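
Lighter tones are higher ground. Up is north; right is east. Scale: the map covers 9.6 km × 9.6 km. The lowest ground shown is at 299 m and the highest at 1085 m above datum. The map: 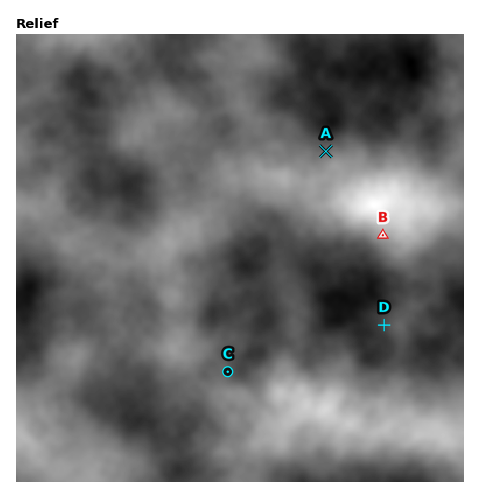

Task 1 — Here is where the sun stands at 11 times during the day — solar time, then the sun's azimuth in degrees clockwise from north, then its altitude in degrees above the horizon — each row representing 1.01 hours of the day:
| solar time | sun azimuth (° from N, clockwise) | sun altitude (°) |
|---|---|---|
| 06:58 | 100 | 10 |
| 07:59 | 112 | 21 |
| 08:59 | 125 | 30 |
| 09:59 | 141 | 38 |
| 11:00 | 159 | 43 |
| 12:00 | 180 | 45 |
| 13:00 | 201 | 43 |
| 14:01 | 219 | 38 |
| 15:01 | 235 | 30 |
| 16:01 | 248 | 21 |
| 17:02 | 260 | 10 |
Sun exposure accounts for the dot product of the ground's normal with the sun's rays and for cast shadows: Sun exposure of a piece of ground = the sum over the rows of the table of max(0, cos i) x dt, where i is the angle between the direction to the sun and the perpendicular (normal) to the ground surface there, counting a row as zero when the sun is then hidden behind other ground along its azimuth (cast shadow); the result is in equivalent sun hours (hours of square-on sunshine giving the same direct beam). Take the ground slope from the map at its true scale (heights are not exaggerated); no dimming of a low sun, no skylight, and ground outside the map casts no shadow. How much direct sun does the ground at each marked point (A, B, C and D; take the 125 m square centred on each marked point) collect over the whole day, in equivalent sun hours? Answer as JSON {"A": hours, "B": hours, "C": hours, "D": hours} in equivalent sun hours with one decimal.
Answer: {"A": 2.9, "B": 7.2, "C": 4.7, "D": 5.7}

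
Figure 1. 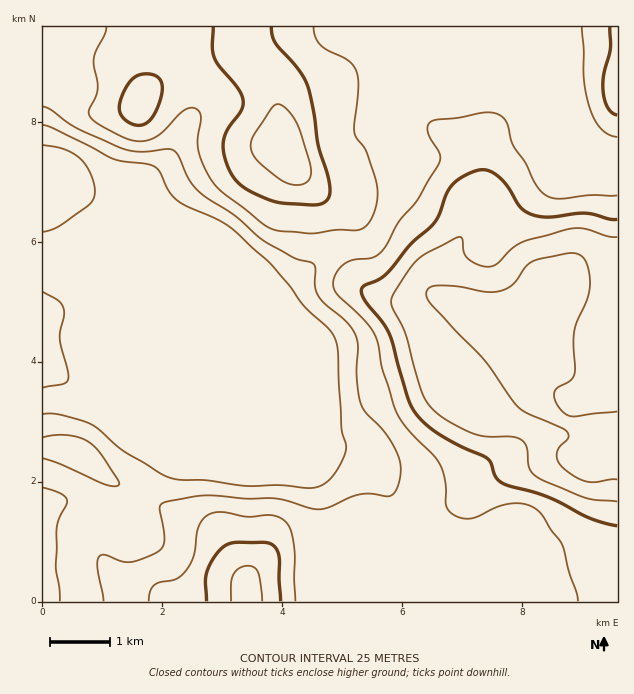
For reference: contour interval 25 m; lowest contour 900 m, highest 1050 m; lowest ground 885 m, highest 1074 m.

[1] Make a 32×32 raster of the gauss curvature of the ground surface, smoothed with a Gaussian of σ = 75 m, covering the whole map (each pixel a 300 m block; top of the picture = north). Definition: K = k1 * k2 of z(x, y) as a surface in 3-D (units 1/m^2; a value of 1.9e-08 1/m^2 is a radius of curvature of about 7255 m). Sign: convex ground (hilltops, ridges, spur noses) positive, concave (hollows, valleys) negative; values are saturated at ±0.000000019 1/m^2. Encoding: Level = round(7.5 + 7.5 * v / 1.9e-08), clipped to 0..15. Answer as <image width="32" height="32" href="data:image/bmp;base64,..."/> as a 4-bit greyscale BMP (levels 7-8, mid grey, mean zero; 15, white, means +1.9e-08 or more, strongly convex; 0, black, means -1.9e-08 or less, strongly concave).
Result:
<image width="32" height="32" href="data:image/bmp;base64,Qk12AgAAAAAAAHYAAAAoAAAAIAAAACAAAAABAAQAAAAAAAACAAATCwAAEwsAABAAAAAAAAAAAAAAABEREQAiIiIAMzMzAERERABVVVUAZmZmAHd3dwCIiIgAmZmZAKqqqgC7u7sAzMzMAN3d3QDu7u4A////AIiHd8Roiph3iIiIiIiIt2d4iFaVSc+XmIiIiIiIeImId3d4fJeLuXh3d4h3d3dneHiHq4h1R2VZeHd3dVeHdld5hpl1bZapAHuGZ4p7+GdXp1Z1U1qEuUN5dXh4Vdp2V4l3ZkZ2i3Scdnd3d2Mmesd4pVeMhoqoeXd4d3aHWLjFfPiHeId4iIh4l2dlWMeHepl1qHd4eHd3VpdmidhjV2dnVXiHeIh4iWZ1bKeVZ2d3V3d3iIiIiIh5h52Hh3eIeHZ4h3iIiIeIeXeIh4iIh3iIl3iIiIiIiYdnh4iImHeId4eIiIiIeIuYtld4d5qIiHd4iIiIiHd5moRneHeHaId4d3iIiIeHZoZqiIllZnd3d3d4iIiId0X4FauId1nZZ5doiIiIiJYziai5d7yMpnaLl3h3iJZUZjPqd1eXV3mRiYZ3d4rIx3iEd1dHdkVtpadGh1V4lpeIeGeJZ3Y1h2qJZohYVZh2UUp3h53KeuhJinKPiFi4fPFYd4dpmHmIeI6QBwZ5iI73l3iJdCZ3eHeah58AWXnPi7d3d3iHl3d0SJb/sld4nGWHh3d3l3iHQwVW75aHmSNWh4d3iGZ3h09oqHmFWIdGd5d4d4d3eHdvh3dndld3qGeVeIiIiIh3eHdpp3d3hWh4dniIiIiIiIV4qEd4iIdoe4d4iIiIiHd4"/>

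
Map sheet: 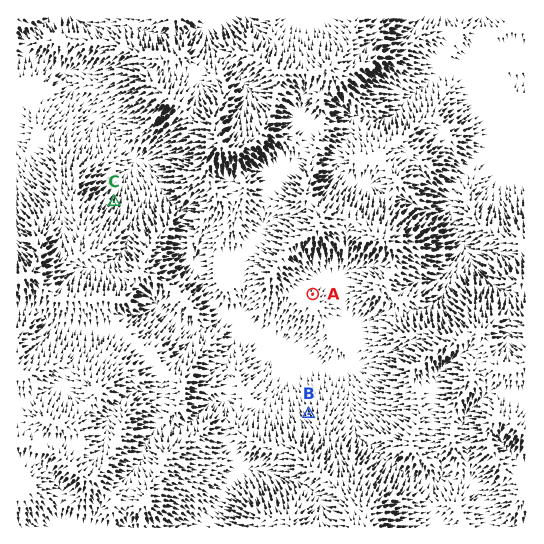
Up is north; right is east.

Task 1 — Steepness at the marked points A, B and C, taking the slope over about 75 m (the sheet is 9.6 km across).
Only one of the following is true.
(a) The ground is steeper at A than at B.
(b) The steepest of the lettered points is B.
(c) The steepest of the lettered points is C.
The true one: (c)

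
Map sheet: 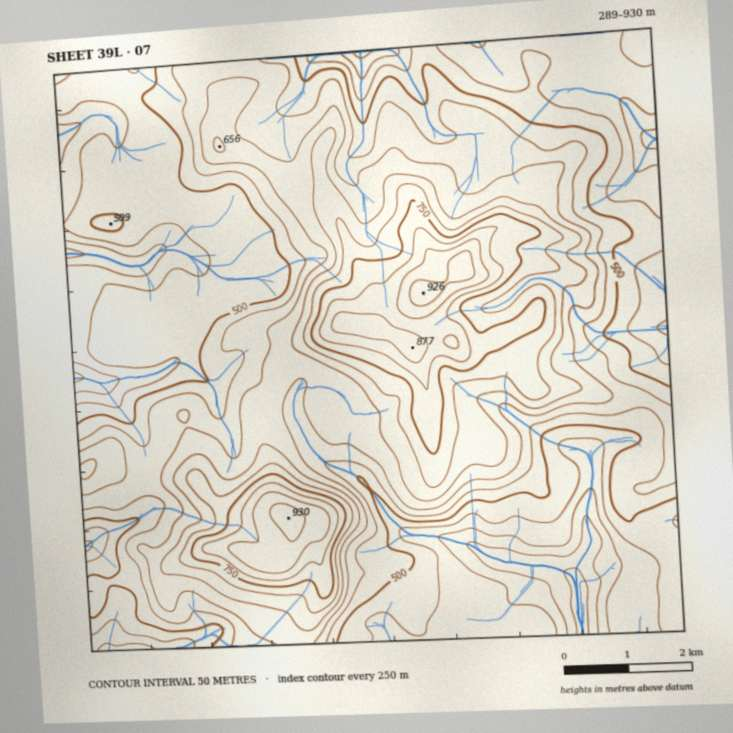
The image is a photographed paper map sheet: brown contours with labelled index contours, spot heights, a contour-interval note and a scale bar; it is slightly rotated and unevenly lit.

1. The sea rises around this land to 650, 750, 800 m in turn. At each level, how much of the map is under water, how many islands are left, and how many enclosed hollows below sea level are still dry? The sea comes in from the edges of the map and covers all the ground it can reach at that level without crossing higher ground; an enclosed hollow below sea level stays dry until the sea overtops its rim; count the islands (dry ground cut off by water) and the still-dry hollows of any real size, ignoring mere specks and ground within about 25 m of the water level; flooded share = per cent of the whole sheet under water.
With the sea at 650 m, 77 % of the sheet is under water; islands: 2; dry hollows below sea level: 0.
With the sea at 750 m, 90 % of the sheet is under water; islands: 2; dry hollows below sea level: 0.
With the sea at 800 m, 94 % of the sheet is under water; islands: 2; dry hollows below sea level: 0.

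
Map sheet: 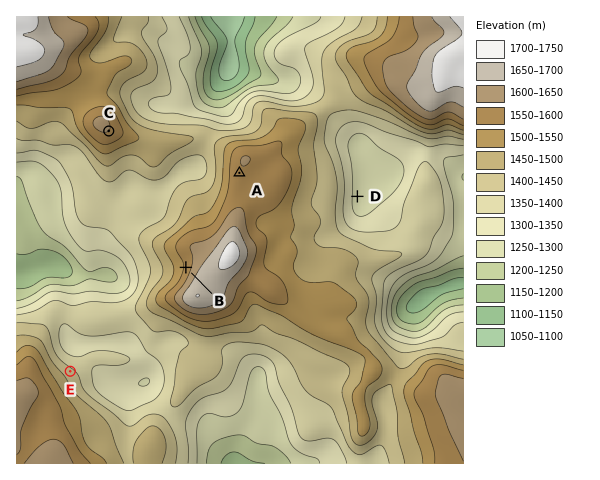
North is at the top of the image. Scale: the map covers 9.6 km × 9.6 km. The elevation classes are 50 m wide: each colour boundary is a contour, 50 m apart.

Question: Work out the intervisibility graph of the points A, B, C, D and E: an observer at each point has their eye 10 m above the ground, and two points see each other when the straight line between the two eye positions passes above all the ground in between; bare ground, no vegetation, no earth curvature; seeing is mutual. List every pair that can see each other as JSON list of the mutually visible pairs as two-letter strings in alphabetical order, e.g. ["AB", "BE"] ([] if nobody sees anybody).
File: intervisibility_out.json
["AC", "BC", "BE", "CE"]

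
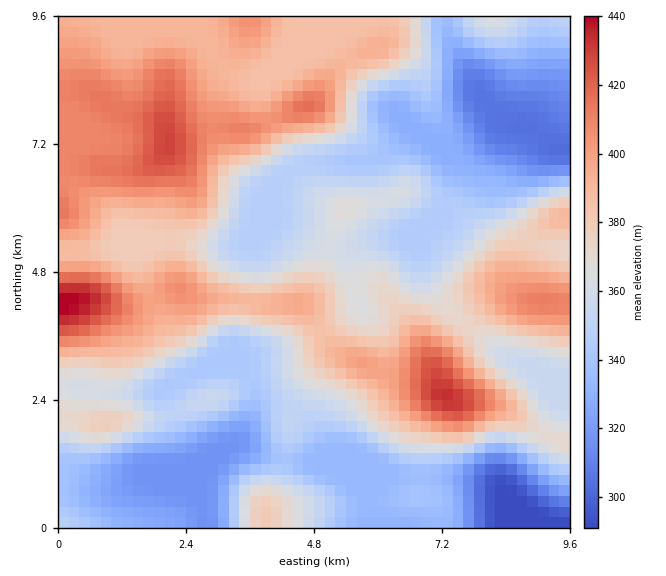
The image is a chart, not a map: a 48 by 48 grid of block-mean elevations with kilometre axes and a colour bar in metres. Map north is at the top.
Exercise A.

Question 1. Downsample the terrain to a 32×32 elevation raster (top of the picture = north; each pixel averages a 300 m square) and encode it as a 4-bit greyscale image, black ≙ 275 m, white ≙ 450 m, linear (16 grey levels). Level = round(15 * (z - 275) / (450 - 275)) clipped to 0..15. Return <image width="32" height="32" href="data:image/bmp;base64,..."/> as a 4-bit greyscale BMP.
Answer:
<image width="32" height="32" href="data:image/bmp;base64,Qk12AgAAAAAAAHYAAAAoAAAAIAAAACAAAAABAAQAAAAAAAACAAATCwAAEwsAABAAAAAAAAAAAAAAABEREQAiIiIAMzMzAERERABVVVUAZmZmAHd3dwCIiIgAmZmZAKqqqgC7u7sAzMzMAN3d3QDu7u4A////AGZVVEREV5mHZlVVVVQhERJlVERERFeZh3ZVVVVUIRIjVURERERXiHdlVVVVVCEiNFVURERERWZlVVVVVVQyJFZmZURERERVZVVVZnZlREZ3d4dlVURERmZVVniJmXZ4iIiZh2ZlVFZ2ZniZq8upmYeIiIdmd2VWd3eJqs3dy6h3h3d2Zmd2Znd4mavN3cqXd4iIh2ZmZmZ4iaq7zdypd3eZmZmHZmZneJq7q83Kh3d3u7qqmIZmZ4mqqZq7qYiIid3LuqqYd4iZmYiZqpiJmqru3LurqpmqqqmIiZmJmru77ty7u7qqqqqYiIiIiau8zN3Lqru5mIiZmIiHd4mru7qqqZmqmHd3eIh3d2Z4mqqZqpmZmYd2Znd3d2Zmd4mZmbqpmZmYdmZneHdmZmZ4iZnLqZmqqXZmZ3iHdmZmZ3iay7qru7qHZmd4iHd2ZmZniLu8zMy6h2Znd3d3dlVVVVbMzM3dy5h3ZmZmZmVVVEMzvMzN3cuqmHdmZlVVVEMzMru8zN3Lu7qZiHZVVVQzMzO8zMzdy7u7u7l2VVVDMzMzzMzM3Lu6q8zKhlVVQzMzM8zMvMy6qqqruodmZkMzMzO7u7vMuqqqqqqZh3ZDNEREu7qru6qqqqqqqqmGREVVVbuqqqqqq7qqqqqphlVmZlWqqqqqqqu6qqqqqYZWd3Zm"/>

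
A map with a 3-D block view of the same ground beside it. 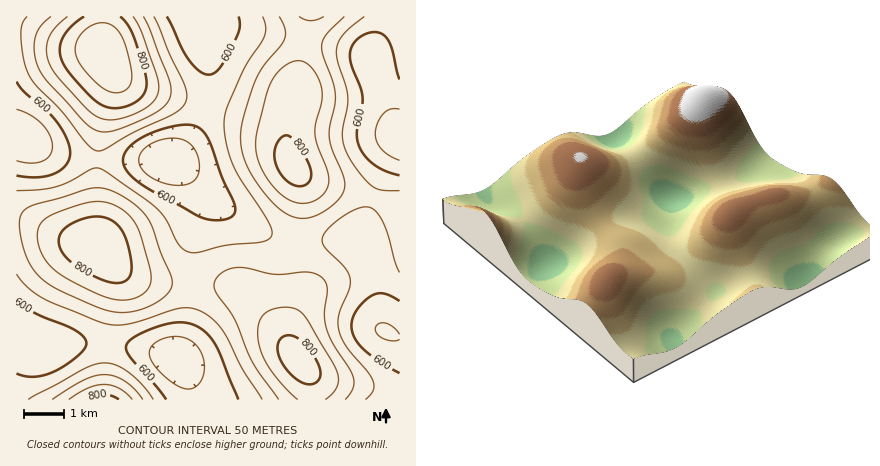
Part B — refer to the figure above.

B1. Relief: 500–900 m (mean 670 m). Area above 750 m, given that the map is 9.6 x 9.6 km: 19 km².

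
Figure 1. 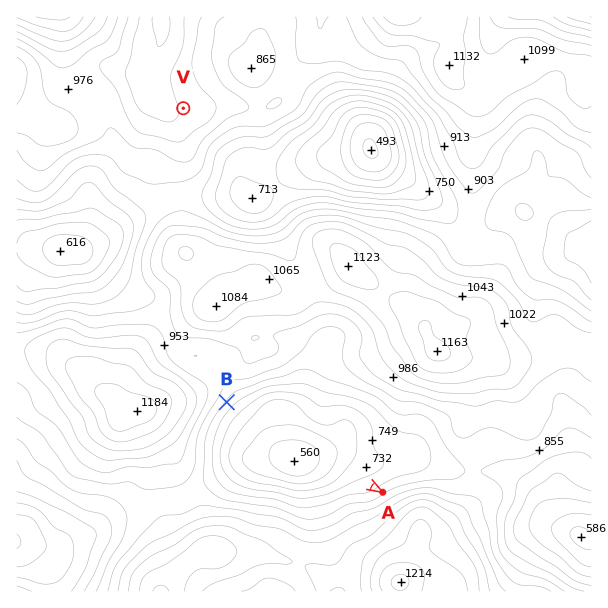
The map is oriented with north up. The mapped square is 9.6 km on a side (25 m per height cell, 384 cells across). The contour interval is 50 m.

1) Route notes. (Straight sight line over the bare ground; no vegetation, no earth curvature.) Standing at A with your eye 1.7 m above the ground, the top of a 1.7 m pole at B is visible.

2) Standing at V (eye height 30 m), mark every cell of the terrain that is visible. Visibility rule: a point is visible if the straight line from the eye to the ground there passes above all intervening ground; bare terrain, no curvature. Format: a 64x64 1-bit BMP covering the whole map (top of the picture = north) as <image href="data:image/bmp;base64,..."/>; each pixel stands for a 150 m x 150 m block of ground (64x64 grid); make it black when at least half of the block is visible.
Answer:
<image width="64" height="64" href="data:image/bmp;base64,Qk0+AgAAAAAAAD4AAAAoAAAAQAAAAEAAAAABAAEAAAAAAAACAAATCwAAEwsAAAIAAAAAAAAA////AAAAAAAAAAAAAYGAAAAAAAAB8cAAAAAAAAH+QAAAACAAAPxgAAAAHgAAeAAAAAAeAABwAAAAAAgAADgAAAAAAAAAP4AAAAAAAAAfwAAAAAAAAA+AAAAAAAAAAAAAAAAAAAAAAAAAAAAAAAAAAAAAAAAAAAAAAAAAAAAAAAAAAAAAAAAAAAAAAAAAAAAAAAAAAAAAAAAAAAAAAAAAAAAAAAAAAAAAAB8AAAAAAAAAP+AAAAAAAAB/4AAAAAAAAP/AAAAAAAAA/4AAAAAAAAP/AAAAAAAAD/8AAAAEAAD//gAAAAYAAf/+AAAAAAAD//4AAAAIAAj//AAAAAxgGP/8DAAADvAY//gOAAAP8BgP+A+CQA/4AAB4D+fwDHwAADgP//AYHAAAHA//+BgeAAAPn//4OB4AAAf///78PgAAB/////7+AAAD/////+AAAAH/////4AAAAP/////gAAAAfA///+AAAAAAD///4AAAAAAA8f/gAAAAAAAAP+AAAAAAAAA/4AAAABAAAB/gAAAAMAAAH+AAAAAwAAAf4AAAADAAAB/gAAAAeDAAH+AAAAD4+AAf4AAAAP38AD/gAAAB/BwAf8AAAAH8HwP/gAAAAfwf//8AAAAB/D///wAAAAH/////AAAAAP////+AAAAA/////4AAAAD//8/8AAAAAH//7/AAAA=="/>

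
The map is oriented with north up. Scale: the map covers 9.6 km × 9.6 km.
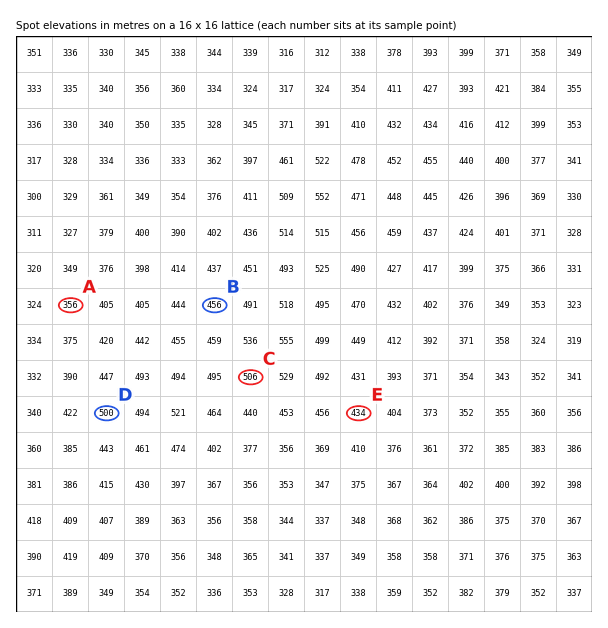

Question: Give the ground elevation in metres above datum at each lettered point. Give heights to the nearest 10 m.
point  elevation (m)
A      360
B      460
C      510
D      500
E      430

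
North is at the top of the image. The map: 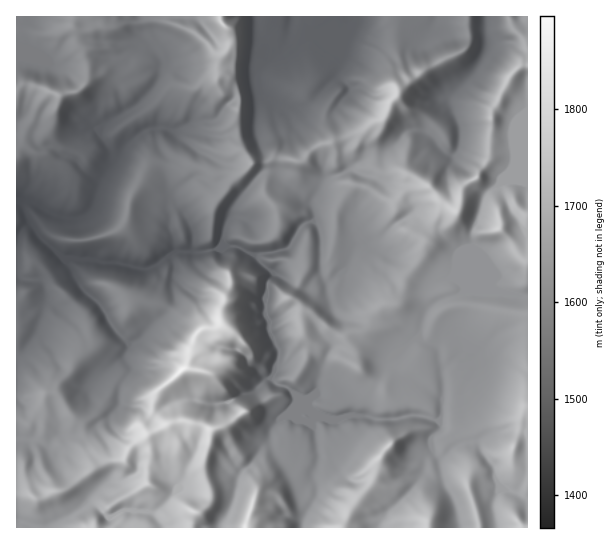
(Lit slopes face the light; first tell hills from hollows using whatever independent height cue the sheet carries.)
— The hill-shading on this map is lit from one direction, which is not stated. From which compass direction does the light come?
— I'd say W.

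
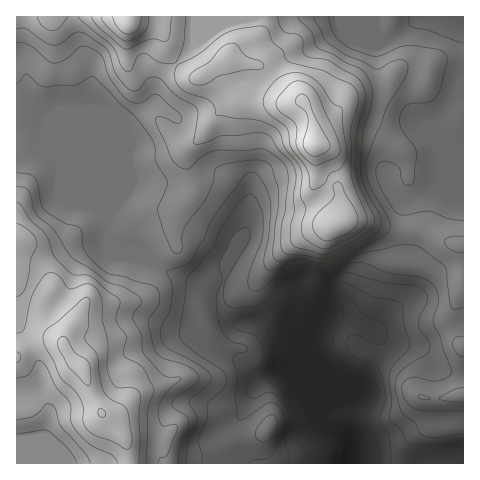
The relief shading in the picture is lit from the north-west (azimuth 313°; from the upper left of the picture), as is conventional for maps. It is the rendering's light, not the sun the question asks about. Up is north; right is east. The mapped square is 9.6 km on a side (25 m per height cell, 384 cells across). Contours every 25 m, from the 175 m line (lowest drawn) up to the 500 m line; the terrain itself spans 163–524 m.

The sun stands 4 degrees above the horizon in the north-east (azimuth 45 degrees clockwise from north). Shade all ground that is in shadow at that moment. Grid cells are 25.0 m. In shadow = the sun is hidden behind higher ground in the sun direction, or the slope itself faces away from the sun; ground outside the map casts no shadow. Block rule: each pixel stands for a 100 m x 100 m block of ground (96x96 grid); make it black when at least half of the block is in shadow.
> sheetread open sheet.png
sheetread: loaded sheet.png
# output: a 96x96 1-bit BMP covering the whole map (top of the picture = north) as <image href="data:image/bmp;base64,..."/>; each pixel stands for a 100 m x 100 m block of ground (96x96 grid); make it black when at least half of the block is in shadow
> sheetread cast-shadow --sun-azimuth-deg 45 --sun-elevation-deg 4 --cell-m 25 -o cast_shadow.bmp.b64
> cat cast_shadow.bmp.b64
<image width="96" height="96" href="data:image/bmp;base64,Qk2+BAAAAAAAAD4AAAAoAAAAYAAAAGAAAAABAAEAAAAAAIAEAAATCwAAEwsAAAIAAAAAAAAA////AAAAAAAD/74AAAAAAAf/AwAD//4AAAAAAAf/D/AD//4AAAAAAAP/j/wD//4AAAAwAAP/n/8D//wAAAAYAAP/n/8H//gAAAAAAAP///8P/8AAAAAAAAP//AAH/4AAAAAAAAH/+AAH/wAAAAAAAAD//AAH/gAAAAAAAAB///gD/AAAAAAAAAB///4H/gAAAAAAAAB///8H/wAAAAAAAAB///8f/wAAAAAAAAB//gcf/gAAAAAAAAB/+AAf/gAAAAAAAAB/8AAf/gAAAAAAAAB/4AAf/AAAAAAAAAP/wAAf/AAAAAAAAA//gAAP8AAAAAAAAB//AAAP4AAAAAAAAD/+ADgPwAAAAAAAAD/gAD4PwAAAAAAAAD/AAH4PwAAAAAAAAD8AAH4PgAAAAAAAAD4AAf4HAAAAAAAAABwAD/wAAAAAAAAAAAAAP/gAAAAAAAAAAAAAP/AAAAAAAAPAAAAAP/AAAAAAAAf8AGAACeAAAAAAAAf/APwAAAAAAAAAAAf/8f8AAAAAAAAAAAf///+AAAAAAAAAAAP////gA8AAAAAAAAP///////AAAAAAAAH///////gAAAAAAAH///////gAAAAAAAD///////gAAAAAAAD///////AAAAAAAAD//////8AAAAAAAAH//////4AAAAAAAAf/////8AAAAAAAAAf/////AAAAAAAAwAf////4ADgAAAAAAD/////wAHgAAAAAAD/////wAPgAAAAAAD/////wAMAAAAAAAD////fwAAAAAAAAAD///+OAAAAAAAAAAD///8AAAAAAAAAAAB///4AAAAAAAAAAAB//wAAAAAAAAAAAAB//4AAAAAAAAAAAAA//8AAAAAAAAAAAAA///AAAAAAAAAAAAA///gAAAAAAAAAAAAf//gAAAAAAAAAAAAf//gAAAAAAAAAAAAf//gAAAAAAAAAAAAf//gAAAAAAAAAAAAf//gAAAAAAAAAB4A///gAAAAAAAAAD4B///wAAAAAAAAAH8B///wAAAAAAAAAH4B///4AAAAAAAAAH4A///4AAAAAAAAAf4A///wAAAAAAAAB/wAf//gAAAAAAAAB/gAH//AAAAAAAAAD/AAD//AAAAAAAAAD+AAD/+AAAAAAAAAH+AAB//AAAAAAAAD/8AgB//AAAAAAAAf/4eAA//AAAAAAEB//3/AAf+AAAAAAPj//n/gAP8AAAAAAP///P/wAHwAAAAAAP///P/4AAAAAAAAAP///H/4AAAAAAAAAH//+H/4AAAAAAAAAH//+H/gAAAAAAAAAD//8H/AAAAAAAAAAD//8D4AAAAAAAAAAB//8DgAAAAAAAAAAB//4AAAAAAAAAAADw//4AAAAAAAAAAAD8//4AAAAAAAAAAAD+f/4EAAAAAAAAAAD+P/8MAAAAAAAAAAD/P/8IAAAAAAAAAAD/H/+AAAAAAAAAAAB/H/+AAAAAAAAAAAB+D/+AAAAAAAAAAAA8D/8AAAAAAAAAAAAYB/4AAAAAAAAAAAAAA/wAAAAAAAAAAAA="/>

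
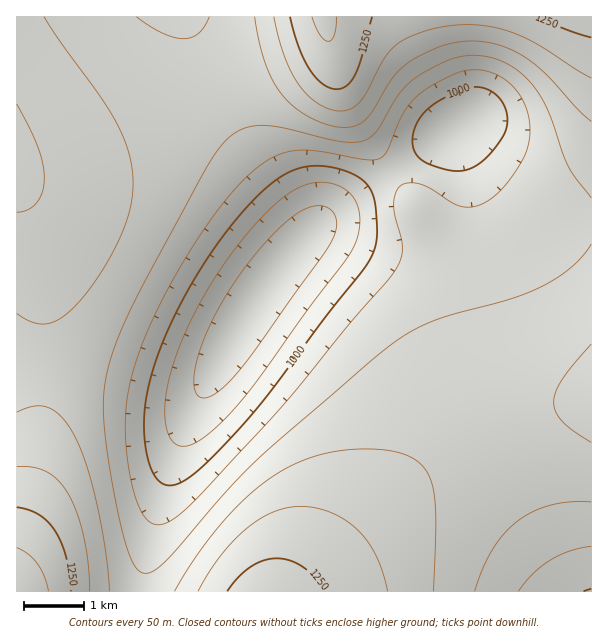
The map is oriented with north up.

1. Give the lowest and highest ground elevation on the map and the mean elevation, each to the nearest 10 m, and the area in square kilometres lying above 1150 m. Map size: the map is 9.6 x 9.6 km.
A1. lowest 870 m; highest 1340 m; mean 1100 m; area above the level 25.7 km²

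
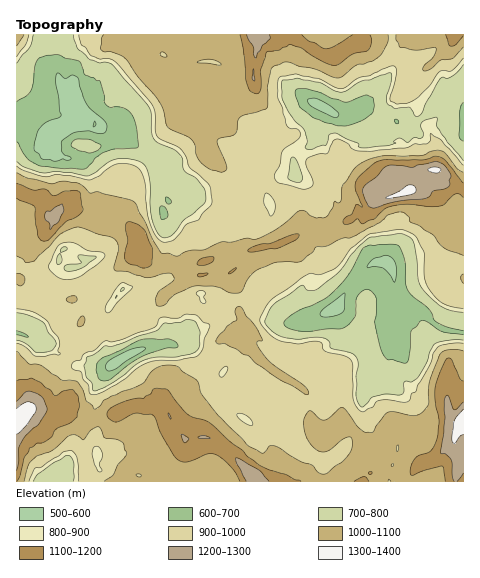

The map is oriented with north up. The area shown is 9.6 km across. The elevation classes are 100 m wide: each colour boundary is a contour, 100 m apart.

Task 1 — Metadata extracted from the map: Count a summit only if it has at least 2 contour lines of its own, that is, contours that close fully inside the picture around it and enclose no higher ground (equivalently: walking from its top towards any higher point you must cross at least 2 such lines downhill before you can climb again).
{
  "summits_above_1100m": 1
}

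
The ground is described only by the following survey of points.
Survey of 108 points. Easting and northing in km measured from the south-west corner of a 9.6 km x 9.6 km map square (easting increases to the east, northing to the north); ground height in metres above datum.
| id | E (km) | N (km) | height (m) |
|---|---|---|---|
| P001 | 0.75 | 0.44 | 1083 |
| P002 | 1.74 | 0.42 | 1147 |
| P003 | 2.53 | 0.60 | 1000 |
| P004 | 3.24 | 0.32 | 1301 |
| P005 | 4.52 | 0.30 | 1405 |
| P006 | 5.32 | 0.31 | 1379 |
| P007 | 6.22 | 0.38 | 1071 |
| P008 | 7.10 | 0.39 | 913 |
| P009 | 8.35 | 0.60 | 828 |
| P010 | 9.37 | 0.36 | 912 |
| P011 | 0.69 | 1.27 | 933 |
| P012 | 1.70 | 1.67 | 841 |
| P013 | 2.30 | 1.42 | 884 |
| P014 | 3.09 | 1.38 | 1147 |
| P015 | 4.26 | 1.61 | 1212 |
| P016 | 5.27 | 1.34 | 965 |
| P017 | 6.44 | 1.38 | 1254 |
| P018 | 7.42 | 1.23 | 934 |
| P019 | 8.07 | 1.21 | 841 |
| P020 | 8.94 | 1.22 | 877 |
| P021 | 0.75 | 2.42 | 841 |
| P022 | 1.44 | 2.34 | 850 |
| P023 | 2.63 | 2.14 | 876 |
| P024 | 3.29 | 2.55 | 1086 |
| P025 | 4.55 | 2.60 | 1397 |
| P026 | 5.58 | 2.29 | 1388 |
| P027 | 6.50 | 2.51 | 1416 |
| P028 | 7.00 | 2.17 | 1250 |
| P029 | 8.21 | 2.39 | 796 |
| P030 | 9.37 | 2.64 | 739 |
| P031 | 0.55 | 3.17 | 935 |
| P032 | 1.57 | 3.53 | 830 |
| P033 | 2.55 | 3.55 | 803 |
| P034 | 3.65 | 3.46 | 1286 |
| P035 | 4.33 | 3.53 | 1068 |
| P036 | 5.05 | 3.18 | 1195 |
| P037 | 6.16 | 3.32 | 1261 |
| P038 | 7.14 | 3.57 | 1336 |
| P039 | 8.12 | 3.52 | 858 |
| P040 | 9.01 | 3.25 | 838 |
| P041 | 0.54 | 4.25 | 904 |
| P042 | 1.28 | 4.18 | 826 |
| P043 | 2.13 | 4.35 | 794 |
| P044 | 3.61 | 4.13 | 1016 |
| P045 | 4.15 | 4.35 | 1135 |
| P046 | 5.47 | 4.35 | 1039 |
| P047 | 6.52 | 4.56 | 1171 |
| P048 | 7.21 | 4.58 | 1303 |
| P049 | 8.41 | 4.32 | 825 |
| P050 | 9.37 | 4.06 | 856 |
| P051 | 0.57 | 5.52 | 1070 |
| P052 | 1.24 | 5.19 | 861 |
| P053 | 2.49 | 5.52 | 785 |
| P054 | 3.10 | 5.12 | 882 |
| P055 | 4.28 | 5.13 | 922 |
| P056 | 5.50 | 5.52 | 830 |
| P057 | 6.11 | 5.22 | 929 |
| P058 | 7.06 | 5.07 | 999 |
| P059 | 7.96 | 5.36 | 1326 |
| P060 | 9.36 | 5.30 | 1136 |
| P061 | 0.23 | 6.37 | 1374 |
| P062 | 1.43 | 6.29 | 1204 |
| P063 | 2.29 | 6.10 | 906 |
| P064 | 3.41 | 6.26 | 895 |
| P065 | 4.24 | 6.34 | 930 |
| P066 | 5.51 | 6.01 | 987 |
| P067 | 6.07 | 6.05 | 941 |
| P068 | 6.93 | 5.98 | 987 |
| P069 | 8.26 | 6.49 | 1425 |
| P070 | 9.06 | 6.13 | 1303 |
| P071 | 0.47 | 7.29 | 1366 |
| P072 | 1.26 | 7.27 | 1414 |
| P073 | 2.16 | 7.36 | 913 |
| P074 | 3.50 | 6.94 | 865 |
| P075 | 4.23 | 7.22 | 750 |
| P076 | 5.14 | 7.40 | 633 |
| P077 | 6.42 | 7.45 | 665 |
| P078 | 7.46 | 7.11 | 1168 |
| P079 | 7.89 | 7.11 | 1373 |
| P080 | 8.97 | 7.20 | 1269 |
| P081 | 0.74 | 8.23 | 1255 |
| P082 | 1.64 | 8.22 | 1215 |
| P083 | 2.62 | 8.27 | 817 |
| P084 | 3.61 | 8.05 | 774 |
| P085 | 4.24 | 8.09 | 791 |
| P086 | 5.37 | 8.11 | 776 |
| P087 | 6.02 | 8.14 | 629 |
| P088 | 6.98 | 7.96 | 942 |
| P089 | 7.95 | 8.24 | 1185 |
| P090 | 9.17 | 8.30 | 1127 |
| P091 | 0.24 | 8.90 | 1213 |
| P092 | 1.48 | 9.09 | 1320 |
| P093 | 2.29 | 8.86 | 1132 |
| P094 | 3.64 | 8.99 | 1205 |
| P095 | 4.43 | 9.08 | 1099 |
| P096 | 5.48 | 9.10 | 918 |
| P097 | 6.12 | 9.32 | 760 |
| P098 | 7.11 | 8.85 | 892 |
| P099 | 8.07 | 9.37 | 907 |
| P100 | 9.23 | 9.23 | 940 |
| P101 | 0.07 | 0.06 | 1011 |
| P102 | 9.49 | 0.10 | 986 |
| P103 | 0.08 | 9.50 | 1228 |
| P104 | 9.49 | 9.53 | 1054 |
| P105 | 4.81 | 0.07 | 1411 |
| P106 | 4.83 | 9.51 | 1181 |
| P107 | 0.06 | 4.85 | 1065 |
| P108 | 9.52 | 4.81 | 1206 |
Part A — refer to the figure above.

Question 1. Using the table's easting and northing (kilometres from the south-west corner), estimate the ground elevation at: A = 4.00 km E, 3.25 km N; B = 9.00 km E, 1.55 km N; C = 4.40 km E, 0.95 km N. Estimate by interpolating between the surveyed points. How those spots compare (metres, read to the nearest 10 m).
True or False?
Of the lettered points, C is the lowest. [False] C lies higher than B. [True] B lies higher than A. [False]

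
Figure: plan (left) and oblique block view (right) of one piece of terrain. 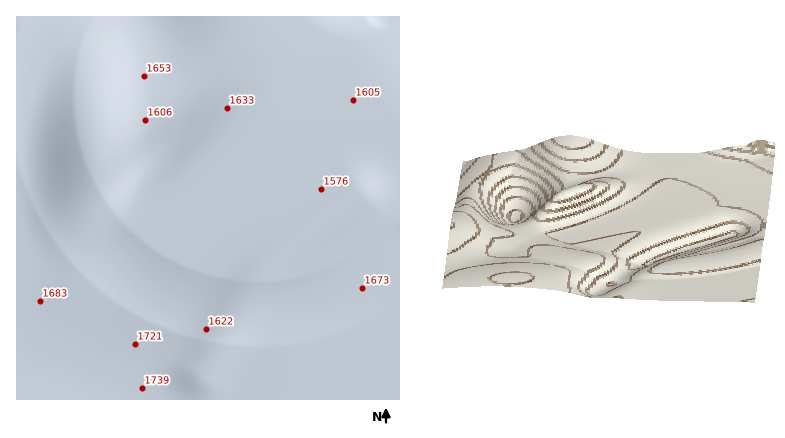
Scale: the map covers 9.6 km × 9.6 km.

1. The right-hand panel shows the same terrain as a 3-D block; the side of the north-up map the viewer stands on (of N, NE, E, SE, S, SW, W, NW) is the S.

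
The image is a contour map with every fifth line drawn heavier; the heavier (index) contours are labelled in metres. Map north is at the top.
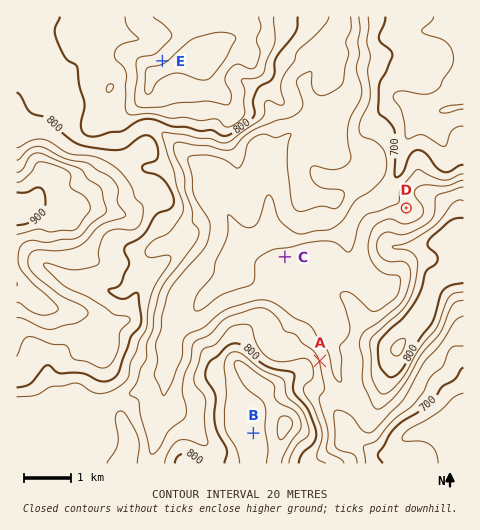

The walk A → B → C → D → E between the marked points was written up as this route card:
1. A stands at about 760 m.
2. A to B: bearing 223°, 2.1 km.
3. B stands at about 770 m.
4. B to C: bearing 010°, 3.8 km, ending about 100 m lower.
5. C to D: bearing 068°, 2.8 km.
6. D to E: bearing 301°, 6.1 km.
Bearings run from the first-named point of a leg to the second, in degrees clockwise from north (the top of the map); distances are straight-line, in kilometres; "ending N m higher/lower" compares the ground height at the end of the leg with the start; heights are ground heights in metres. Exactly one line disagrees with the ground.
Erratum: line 3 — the height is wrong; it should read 830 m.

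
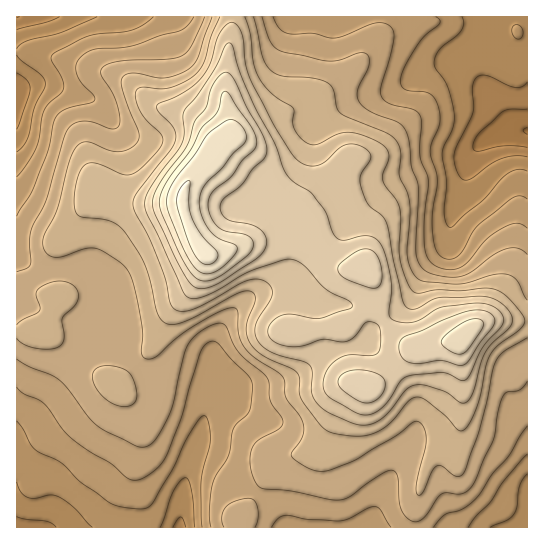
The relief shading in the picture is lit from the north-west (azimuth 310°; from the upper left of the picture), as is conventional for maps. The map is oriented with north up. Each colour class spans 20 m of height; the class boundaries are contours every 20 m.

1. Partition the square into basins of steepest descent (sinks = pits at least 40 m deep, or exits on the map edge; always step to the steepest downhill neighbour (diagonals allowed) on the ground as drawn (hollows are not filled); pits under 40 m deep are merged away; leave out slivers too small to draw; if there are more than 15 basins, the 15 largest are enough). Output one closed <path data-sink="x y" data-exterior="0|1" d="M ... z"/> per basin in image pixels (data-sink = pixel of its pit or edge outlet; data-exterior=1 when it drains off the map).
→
<path data-sink="527 131" data-exterior="1" d="M527 16l-295 1-7 60 0 21 4 15 2 21-18 16-28 37-2 8 0 12 5 18 11 21 8 9 14-2 44-14 22-4 16 0 4 1 10 13 18 16 7 3 23-1 10 19-2 13-14 17-16 11 9 48 3 6 7 4 5 2 14-7 32-29 18-7 27-3 15-13 9-5 9-3 37 1z"/><path data-sink="17 527" data-exterior="1" d="M303 235l-25 1-29 7-34 12-9-2-1 10-9 20-28 34-19 34-26 28-9 6-59-46-16-7-23 1 1 195 223-1 0-6 33-55 13-10 19-3 9-4 13-14 20-41 8-9 6 0-6-4-4-10-8-44 16-11 13-14 3-8-3-16-7-11-23 1-7-3-18-16-10-13z"/><path data-sink="17 17" data-exterior="1" d="M231 16l-215 1 0 314 23 1 16 7 58 46 10-6 26-28 19-34 28-34 9-20 0-9-10-15-7-14-5-18 0-12 8-17 22-28 18-16-2-21-4-15 0-21 7-47z"/><path data-sink="527 527" data-exterior="1" d="M515 320l-29 1-13 7-15 13-20 2-20 5-9 5-32 30-10 4-12-2-14 17-14 33-13 14-9 4-19 3-13 10-33 55 0 6 287 1 1-206z"/>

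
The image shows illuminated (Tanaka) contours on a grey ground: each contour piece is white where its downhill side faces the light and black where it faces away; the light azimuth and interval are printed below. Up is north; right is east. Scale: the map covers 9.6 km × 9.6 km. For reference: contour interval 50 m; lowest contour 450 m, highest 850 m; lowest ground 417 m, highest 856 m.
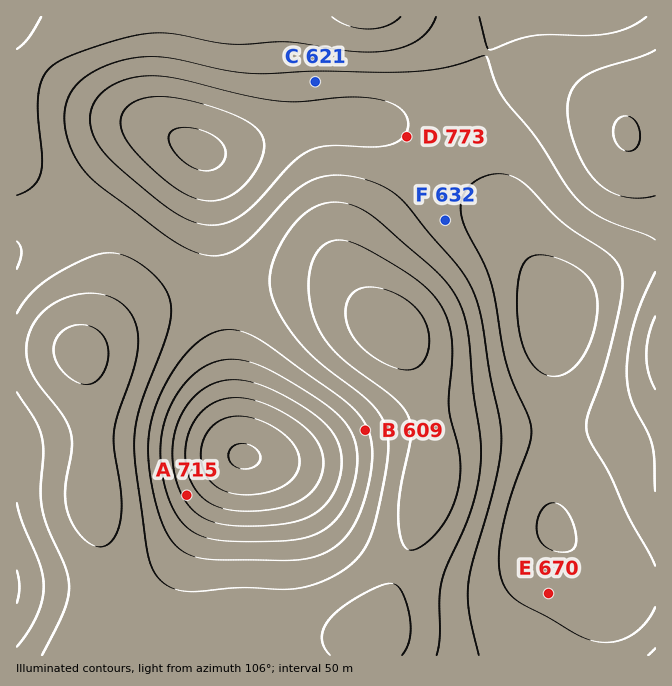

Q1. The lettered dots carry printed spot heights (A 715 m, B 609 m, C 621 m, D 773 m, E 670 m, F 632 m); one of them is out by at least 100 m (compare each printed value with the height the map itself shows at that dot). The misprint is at D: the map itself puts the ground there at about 648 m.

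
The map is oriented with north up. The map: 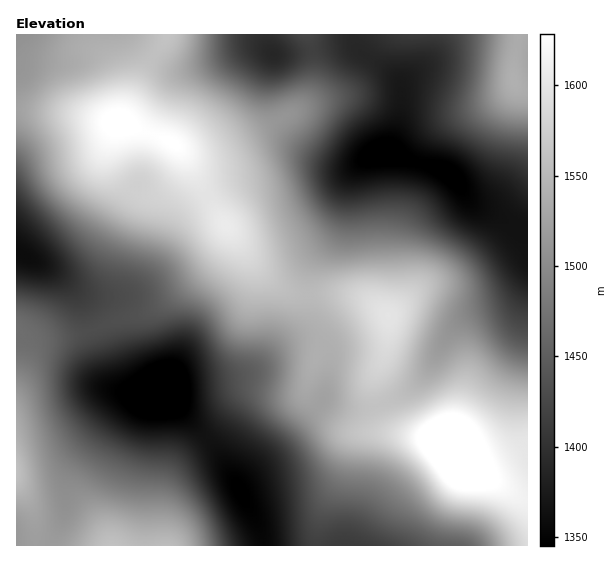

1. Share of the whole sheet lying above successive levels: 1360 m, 94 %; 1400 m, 81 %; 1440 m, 66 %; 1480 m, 53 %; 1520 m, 40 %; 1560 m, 20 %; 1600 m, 7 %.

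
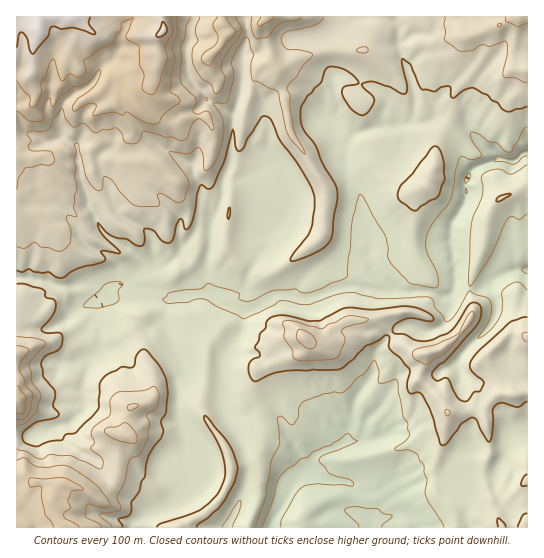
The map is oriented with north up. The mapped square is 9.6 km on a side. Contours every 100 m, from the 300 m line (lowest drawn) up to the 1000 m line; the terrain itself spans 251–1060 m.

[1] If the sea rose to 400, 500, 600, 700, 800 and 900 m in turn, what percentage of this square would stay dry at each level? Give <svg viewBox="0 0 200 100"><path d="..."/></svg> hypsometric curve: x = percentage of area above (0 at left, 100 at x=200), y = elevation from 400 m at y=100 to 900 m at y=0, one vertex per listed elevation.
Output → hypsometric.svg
<svg viewBox="0 0 200 100"><path d="M172 100l-82-20-43-20-24-20-10-20-7-20"/></svg>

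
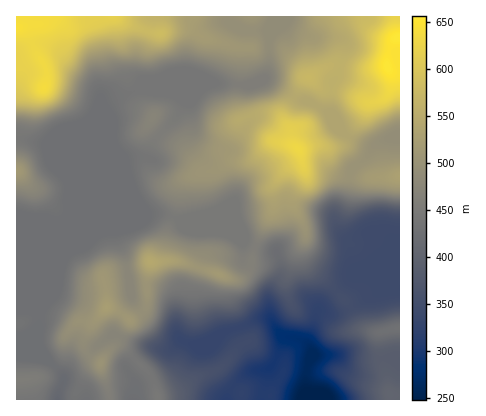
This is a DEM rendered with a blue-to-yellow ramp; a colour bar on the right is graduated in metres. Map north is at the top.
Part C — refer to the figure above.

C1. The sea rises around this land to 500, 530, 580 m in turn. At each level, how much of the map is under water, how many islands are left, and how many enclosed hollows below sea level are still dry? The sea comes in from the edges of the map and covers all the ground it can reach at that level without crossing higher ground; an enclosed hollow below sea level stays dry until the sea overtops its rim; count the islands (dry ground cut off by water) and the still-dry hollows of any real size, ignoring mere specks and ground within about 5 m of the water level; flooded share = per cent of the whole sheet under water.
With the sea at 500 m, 70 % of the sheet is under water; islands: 2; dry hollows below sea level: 0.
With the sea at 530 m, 81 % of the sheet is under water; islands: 1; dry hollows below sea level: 0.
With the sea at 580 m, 91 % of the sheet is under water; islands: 1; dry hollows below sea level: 0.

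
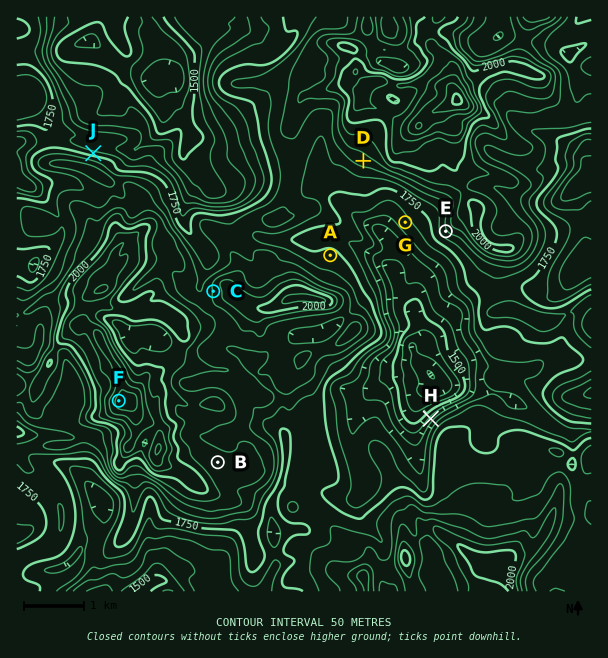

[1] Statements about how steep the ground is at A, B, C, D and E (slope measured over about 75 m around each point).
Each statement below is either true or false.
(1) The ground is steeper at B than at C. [false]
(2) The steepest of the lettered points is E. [true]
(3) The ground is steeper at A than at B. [true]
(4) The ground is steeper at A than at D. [false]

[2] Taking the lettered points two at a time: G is below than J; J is above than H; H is below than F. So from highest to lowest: F J G H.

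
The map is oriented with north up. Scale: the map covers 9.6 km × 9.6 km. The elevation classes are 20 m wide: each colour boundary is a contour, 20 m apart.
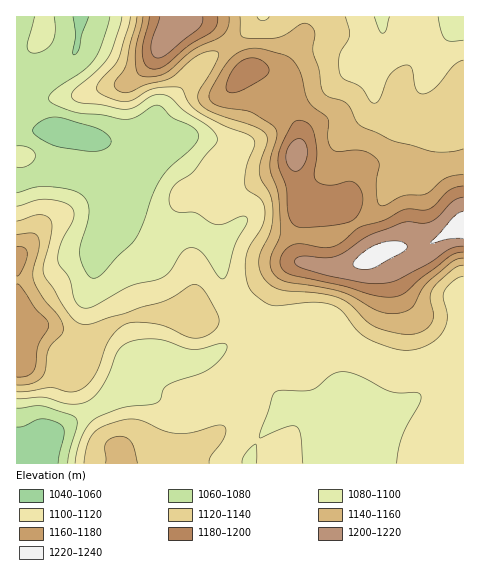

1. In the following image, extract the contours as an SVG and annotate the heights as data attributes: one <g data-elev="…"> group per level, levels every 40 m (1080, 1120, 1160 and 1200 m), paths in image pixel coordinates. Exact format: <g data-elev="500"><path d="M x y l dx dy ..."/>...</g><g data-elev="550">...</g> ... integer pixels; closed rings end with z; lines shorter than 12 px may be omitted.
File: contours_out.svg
<g data-elev="1080"><path d="M17 408l25-2 28 8 6 4 1 8-7 25-2 12"/><path d="M17 167l7 0 5-2 5-5 1-5-1-3-5-4-12-2"/><path d="M34 17l-7 29 2 6 5 1 11-3 7-8 3-10-1-15"/><path d="M110 17l-9 29-7 14-12 11-29 20-4 5 0 5 7 4 19 7 27 3 22 4 10-1 18-12 7-1 14 13 22 11 3 5-1 7-8 10-20 17-8 11-9 16-11 32-7 13-17 17-14 16-7 5-5 0-3-3-6-10-2-9 0-11 9-31-1-10-4-7-11-7-24-3-14 0-18 6"/></g><g data-elev="1120"><path d="M209 463l2-7 14-19 1-7-2-4-7-1-24 7-17 1-12-2-23-10-10-2-23 6-13 7-7 12-4 19"/><path d="M17 392l33-4 21 4 11-3 7-6 7-9 10-27 5-10 7-8 8-5 12-2 20 2 10 3 19 10 9 1 8-1 8-4 5-6 2-6-2-8-11-21-6-6-6-2-6 3-16 11-11 4-19 5-51 17-7 0-6-1-5-5-7-7-22-38-1-8 9-34 0-7-2-4-4-4-7-1-22 6"/><path d="M463 60l-10 6-19 23-10 5-5-1-3-4-5-22-4-2-7 2-6 3-5 6-11 25-2 2-4 0-11-15-17-9-4-6-1-18 11-20-5-18"/><path d="M130 17l-11 42-5 7-16 17-1 6 2 3 14 7 13 3 7-2 20-11 14-2 13 1 3 2 7 14 7 7 27 15 24 8 6 6 0 6-8 22-1 17 3 5 14 10 2 7 1 8-4 13-13 22-3 17 3 19 4 6 6 5 9 7 7 2 38-4 20 3 9 6 15 18 11 9 26 10 18 2 17-5 13-11 4-7 2-8-4-21 1-6 10-12 9-3"/><path d="M269 17l-3 3-3 1-4-1-2-3"/></g><g data-elev="1160"><path d="M17 377l10-1 6-5 3-6 2-19 11-20-2-6-12-12-15-22-3-2"/><path d="M17 276l2-1 3-5 5-15-2-7-8-2"/><path d="M463 174l-17 4-21 16-21 2-19 9-6 0-2-5-1-11 1-10 2-13-1-6-7-6-8-3-8-1-18 2-5-3-4-10 1-16-2-5-17-15-4-7-4-19-4-9-6-9-8-4-27-7-9 1-9 3-7 5-6 7-16 28 0 7 4 5 10 4 27 4 20 12 5 6 1 7-6 20-1 9 8 28 3 37-2 8-8 16-1 8 2 9 7 7 9 3 52 9 13 5 25 15 10 2 9 0 14-5 4-4 7-16 6-7 24-19 11-4"/><path d="M143 17l-7 30 0 18 1 6 2 4 9 2 10-1 8-3 27-23 28-14 7-8 1-11"/></g><g data-elev="1200"><path d="M463 197l-10 4-15 16-8 5-7 1-13-1-7 0-35 14-31 20-11 2-25-2-5 2-1 4 1 3 4 2 28 9 37 7 18 0 17-5 30-15 21-14 12-3"/><path d="M293 171l4 0 3-1 7-12-1-13-2-5-4-1-3 0-5 3-6 11 1 11z"/><path d="M160 17l-9 30 2 8 5 3 9-4 31-25 4-5 1-7"/></g>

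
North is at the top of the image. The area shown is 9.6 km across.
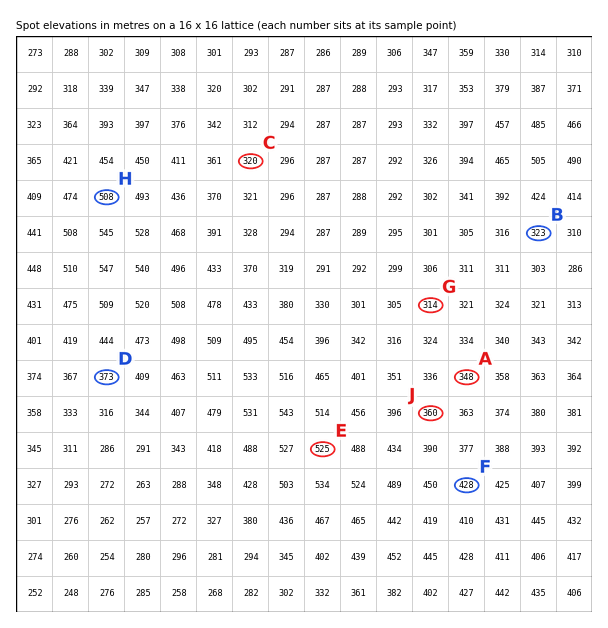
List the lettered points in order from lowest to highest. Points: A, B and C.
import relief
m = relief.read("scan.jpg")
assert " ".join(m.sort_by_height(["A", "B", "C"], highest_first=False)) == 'C B A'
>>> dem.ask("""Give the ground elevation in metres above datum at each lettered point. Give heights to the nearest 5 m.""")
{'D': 375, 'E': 525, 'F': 430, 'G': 315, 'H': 510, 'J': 360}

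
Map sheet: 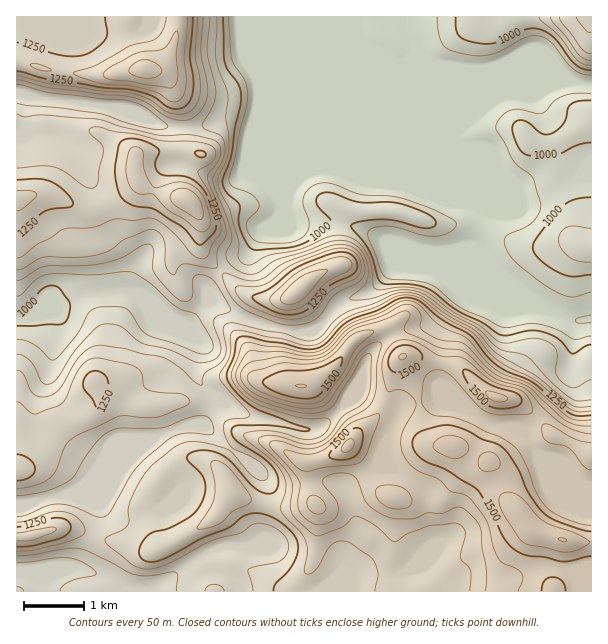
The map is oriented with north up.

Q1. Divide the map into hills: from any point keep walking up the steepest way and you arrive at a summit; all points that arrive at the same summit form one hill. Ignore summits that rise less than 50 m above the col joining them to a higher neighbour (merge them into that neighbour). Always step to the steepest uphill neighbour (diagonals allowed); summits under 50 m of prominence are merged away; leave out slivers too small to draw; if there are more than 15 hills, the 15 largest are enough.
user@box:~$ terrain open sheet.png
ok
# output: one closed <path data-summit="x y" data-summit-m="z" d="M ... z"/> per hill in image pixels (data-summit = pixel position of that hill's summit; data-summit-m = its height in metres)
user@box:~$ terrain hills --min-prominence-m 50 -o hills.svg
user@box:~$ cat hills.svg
<path data-summit="563 540" data-summit-m="1602" d="M591 319l-12 1-2 4-7 41 0 13-4 8-43 46 1 2-9-6-30-7-20-13-13-4-12-6-35 6-5 4-12 26-6 22-6 11 5 2 12 0 27 17 7 6 1 26 6 22 0 3-26 27-15 6-33 0-37 14 20-20 1-16 12-26-8-36-6-6-7-4-18-1-24 5-14 0-13-8 2 22-6 21 2 16-6 5-7 5-23-1-13 2-17 10-47 33 440 1z"/><path data-summit="188 200" data-summit-m="1392" d="M515 85l-165 0-98 41-18-6-12 0-24 7-31 0-44-18-106-15-1 38 4 1 3-3 6 6 31 0 11 4 7 7 6 21 18 29 18 43 14 21-4 30 12 9 5 10 32 14 9 1 17-20 1-18 6-9 15-14 18-8 5-5 12-21 16-12 14-32 8-10 15-8z"/><path data-summit="144 69" data-summit-m="1429" d="M357 16l-340 0-1 77 23 5 84 11 44 18 31 0 24-7 12 0 18 6 98-41 198-1-104 0-9-4-45-19-22-15-10-14z"/><path data-summit="302 386" data-summit-m="1551" d="M404 266l-11 0-18 22-9 6-24 8-25 28-6 2-12 0-35-7-18-6-33-18-6 0-19 24-9-1-30-14-3 1 10 9 36 16 7 5 1 10-4 15 2 12 23 24 30 14 60 14 12-4 32-33 11-31 12-18 21-13 24-5 9-4 26-32 52 22 18-4-85-36-18-4z"/><path data-summit="95 383" data-summit-m="1265" d="M126 290l-39 4-49 20 17 0 1 22-7 38-11 19-2 11 1 21 8 8 21 12 32 23 7-10 68-28 13-4 15 0 17-24 0-3-19-18-3-7 4-23-1-10-7-5-36-16-10-9-4-11-7-6z"/><path data-summit="231 491" data-summit-m="1349" d="M203 426l-23 1-32 14 20 21 13 21 0 6-20 21-38 8-9-2-13-12-6-4-4 1 7 5 0 15-10 30-10 19 27 7 20 15 25 0 48-34 17-10 13-2 23 1 13-10-2-16 6-21 0-14-4-10z"/><path data-summit="300 288" data-summit-m="1391" d="M287 200l-9 18-16 12-12 21-5 5-18 8-15 14-6 9 1 14 6 0 33 18 18 6 35 7 12 0 6-2 25-28 24-8 9-6 18-22 11 0 30 4 90 37 20 1-151-62-30-17-13-5-15-2-24 0-18 2-5-11z"/><path data-summit="17 200" data-summit-m="1314" d="M23 130l-7 4 0 184 14 0 57-24 29-4 13 2 5-31-14-21-11-28-25-44-6-21-7-7-11-4-31 0z"/><path data-summit="497 398" data-summit-m="1564" d="M468 296l-22 36-7 40 0 11 10 7 25 25 18 9 18 3 12 6 44-47 4-8 0-13 8-44-33-13-21 0-14 4z"/><path data-summit="585 246" data-summit-m="1082" d="M462 145l-2 1 2 7 24 56 0 9-11 28 25 28 46 36 29 10 16-1 1-142-14-1-39 20-18 3-50-49z"/><path data-summit="591 120" data-summit-m="1040" d="M570 80l-18 5-25 0-32 13-38 34-1 8 5 5 10 5 50 49 18-3 39-20 13 0 1-92z"/><path data-summit="587 17" data-summit-m="1203" d="M591 16l-189 0 0 10 26 35 51 23 82 0 9-4 9 4 12 0z"/><path data-summit="348 446" data-summit-m="1565" d="M360 392l-13 10-24 24-12 4-60-14-32-16-17 25 73 59 18 2 33-5 13 3 6 4 33-23 10-31 10-21-3-7z"/><path data-summit="393 498" data-summit-m="1482" d="M380 468l-5 0-10 6-21 15 8 15 4 24-12 26-1 16-19 19 36-13 33 0 9-4 6-2 26-27-6-25-1-26-7-6-24-16z"/><path data-summit="17 470" data-summit-m="1278" d="M54 313l-38 7 1 185 10 0 27-9 17-2 7-4 19-22-4-5-48-30-8-8-1-5 0-16 2-11 11-19 7-38 0-19z"/>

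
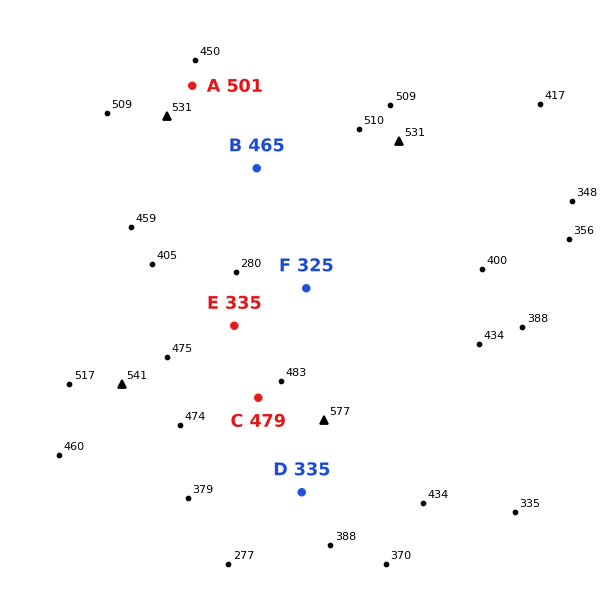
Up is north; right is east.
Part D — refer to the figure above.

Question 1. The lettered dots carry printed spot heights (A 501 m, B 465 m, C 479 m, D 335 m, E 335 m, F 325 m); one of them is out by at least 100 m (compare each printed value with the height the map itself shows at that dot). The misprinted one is D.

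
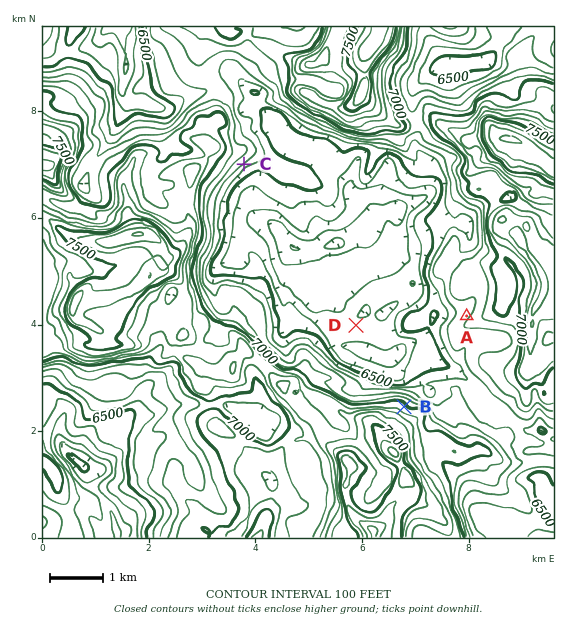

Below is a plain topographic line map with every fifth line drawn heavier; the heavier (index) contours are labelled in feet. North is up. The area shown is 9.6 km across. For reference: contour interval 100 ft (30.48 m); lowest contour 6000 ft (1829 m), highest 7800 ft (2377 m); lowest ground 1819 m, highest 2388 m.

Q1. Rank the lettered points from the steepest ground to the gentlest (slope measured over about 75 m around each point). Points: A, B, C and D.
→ C B A D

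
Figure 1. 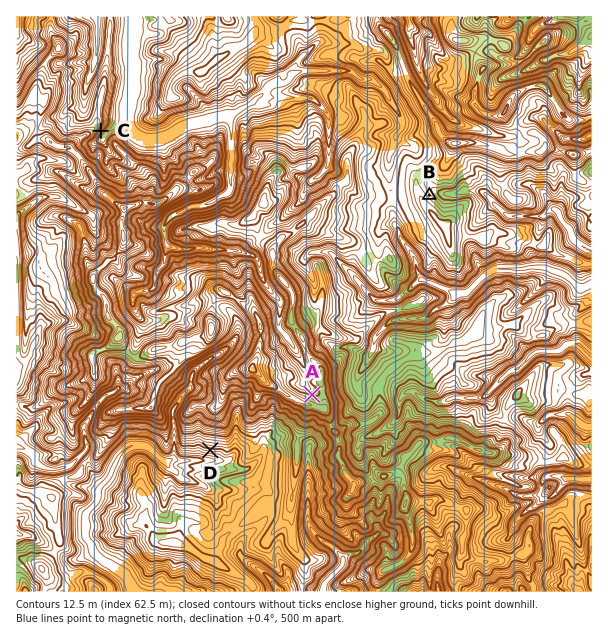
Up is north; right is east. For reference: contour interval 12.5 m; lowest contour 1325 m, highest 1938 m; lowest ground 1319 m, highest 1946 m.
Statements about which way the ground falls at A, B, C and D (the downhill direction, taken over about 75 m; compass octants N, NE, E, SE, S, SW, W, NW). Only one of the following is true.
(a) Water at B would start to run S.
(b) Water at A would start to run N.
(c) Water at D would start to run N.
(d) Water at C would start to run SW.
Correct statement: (b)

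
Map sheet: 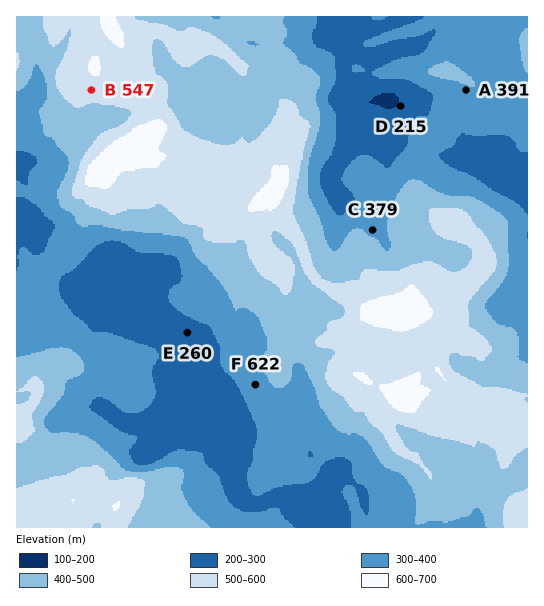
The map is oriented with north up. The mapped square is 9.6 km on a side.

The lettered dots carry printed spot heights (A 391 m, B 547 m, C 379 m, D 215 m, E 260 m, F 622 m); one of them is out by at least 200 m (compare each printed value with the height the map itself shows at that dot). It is F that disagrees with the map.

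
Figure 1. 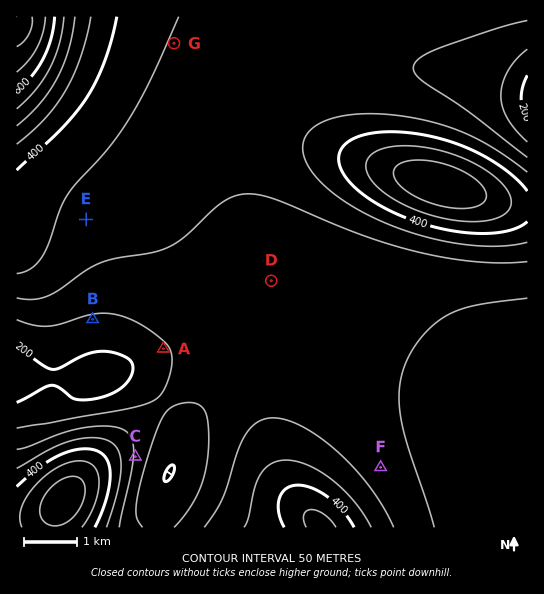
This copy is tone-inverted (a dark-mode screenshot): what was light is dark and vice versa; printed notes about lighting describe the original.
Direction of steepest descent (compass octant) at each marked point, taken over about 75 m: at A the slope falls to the SW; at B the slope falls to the S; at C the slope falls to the E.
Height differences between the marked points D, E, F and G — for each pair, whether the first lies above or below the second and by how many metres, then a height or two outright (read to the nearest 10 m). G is above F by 80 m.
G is above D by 70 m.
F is below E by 60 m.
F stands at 270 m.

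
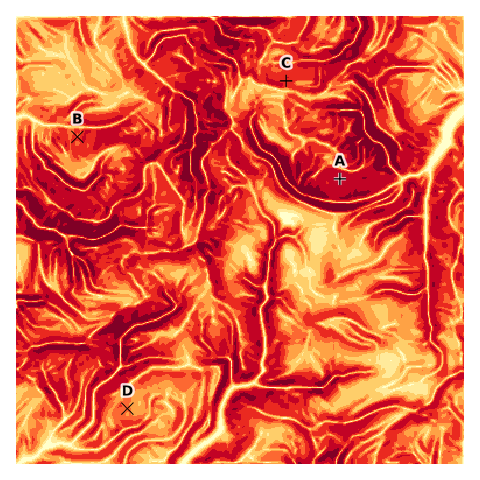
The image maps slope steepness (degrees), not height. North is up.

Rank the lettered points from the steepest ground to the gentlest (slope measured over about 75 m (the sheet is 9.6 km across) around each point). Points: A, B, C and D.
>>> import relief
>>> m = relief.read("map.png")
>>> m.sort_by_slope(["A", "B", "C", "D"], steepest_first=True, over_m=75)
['A', 'C', 'B', 'D']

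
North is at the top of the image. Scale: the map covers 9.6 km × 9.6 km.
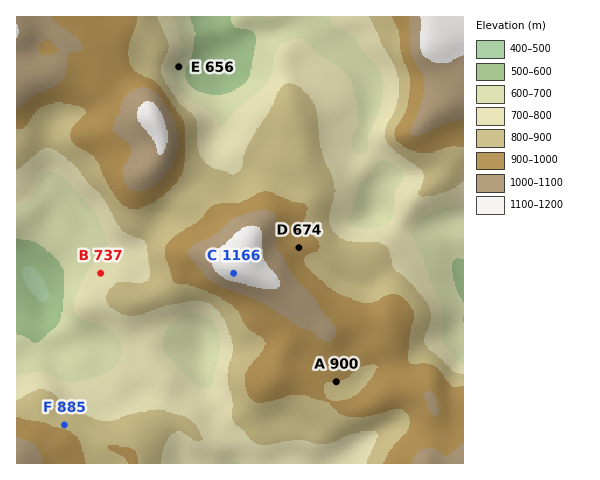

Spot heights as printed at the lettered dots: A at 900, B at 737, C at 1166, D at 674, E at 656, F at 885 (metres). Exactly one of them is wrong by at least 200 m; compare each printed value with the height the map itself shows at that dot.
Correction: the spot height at D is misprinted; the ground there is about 924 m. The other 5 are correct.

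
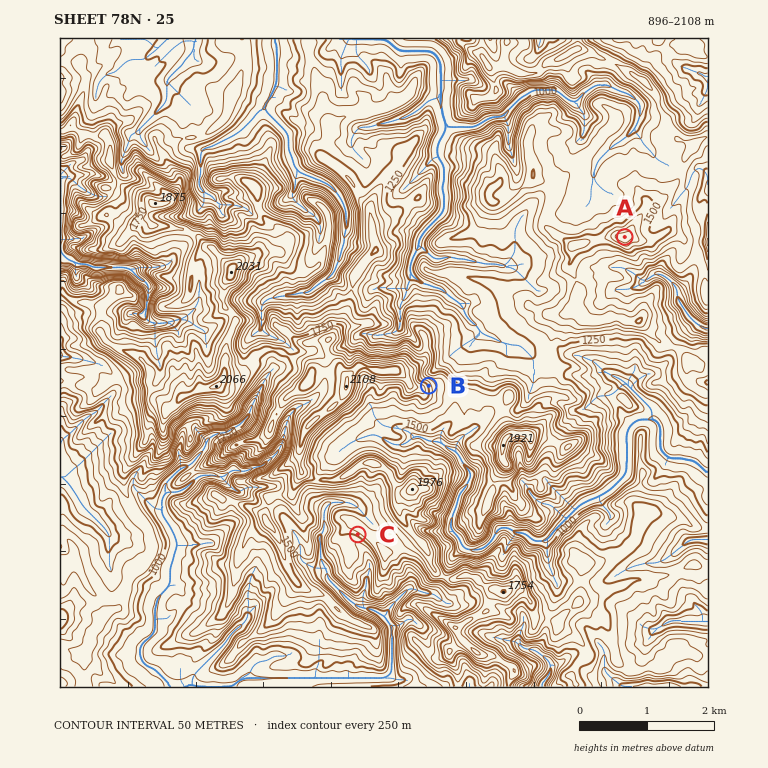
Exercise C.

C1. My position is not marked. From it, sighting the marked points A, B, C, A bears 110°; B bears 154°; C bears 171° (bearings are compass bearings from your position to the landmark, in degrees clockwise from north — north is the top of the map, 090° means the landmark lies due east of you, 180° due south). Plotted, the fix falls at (294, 115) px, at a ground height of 1040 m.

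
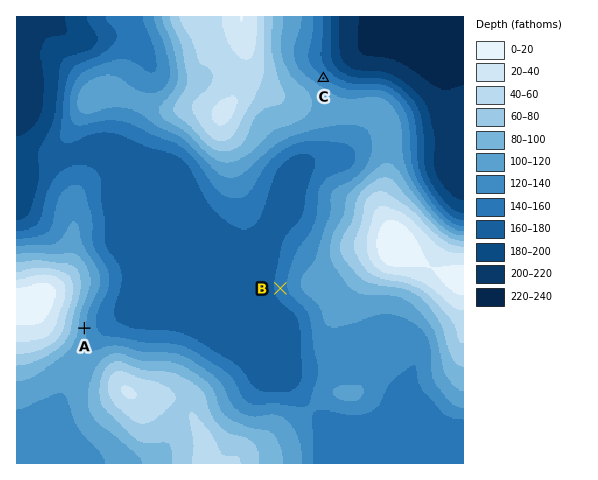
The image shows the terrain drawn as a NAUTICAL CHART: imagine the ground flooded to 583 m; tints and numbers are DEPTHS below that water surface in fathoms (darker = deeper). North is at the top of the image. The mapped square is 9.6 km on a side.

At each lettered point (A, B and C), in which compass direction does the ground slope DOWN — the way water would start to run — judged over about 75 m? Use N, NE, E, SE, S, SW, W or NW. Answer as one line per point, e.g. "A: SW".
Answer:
A: E
B: W
C: NE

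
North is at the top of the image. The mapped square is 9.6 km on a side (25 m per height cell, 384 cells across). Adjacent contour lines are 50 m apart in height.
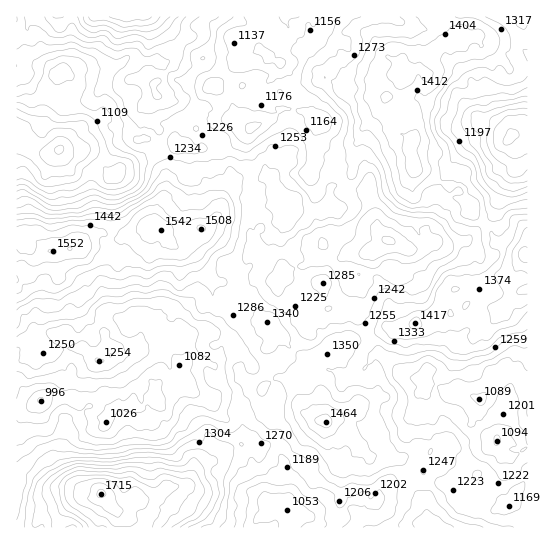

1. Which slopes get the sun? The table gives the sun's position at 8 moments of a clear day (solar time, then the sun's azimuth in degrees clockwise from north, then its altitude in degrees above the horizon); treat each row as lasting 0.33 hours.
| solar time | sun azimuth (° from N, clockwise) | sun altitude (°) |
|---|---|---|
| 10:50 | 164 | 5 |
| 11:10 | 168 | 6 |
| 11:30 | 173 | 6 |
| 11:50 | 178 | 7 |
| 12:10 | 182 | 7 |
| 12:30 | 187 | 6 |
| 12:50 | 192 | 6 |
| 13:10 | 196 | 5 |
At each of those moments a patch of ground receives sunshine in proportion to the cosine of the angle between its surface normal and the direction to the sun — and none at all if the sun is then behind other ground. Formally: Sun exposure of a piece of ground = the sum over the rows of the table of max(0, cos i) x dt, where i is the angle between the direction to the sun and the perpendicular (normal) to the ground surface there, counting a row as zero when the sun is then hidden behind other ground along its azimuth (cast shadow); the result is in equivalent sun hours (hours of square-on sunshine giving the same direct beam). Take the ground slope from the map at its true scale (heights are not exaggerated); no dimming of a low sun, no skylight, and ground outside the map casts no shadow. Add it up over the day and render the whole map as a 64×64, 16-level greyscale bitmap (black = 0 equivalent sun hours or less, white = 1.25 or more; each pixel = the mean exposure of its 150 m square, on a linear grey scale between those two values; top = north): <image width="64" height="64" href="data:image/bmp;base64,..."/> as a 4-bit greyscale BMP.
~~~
<image width="64" height="64" href="data:image/bmp;base64,Qk12CAAAAAAAAHYAAAAoAAAAQAAAAEAAAAABAAQAAAAAAAAIAAATCwAAEwsAABAAAAAAAAAAAAAAABEREQAiIiIAMzMzAERERABVVVUAZmZmAHd3dwCIiIgAmZmZAKqqqgC7u7sAzMzMAN3d3QDu7u4A////ADNmR63KvNynSKv//6iGUgASAAAiAAAAEjRDIAAAAAACEzdp/9rNhjRFeZzclzJEEAAREjVTEAAAEAAAAAAAABEiI1je3bcxSHVVV3iXRVUgA1eYZmMQAAEAAAAAAAAAAxJnh4iIxxBDNmZWeIlRFFZ4iqhkRCEQEjEAAAAAExEiIRNlQhIhAAAASJhlM0ZFibyou6qpqnQyQgAAAAEmZTIhAREQAAAAAAARIxACSM3e27l3q7zO2VQQAAABJUIjVEEAAAAAAAAAAAAAAAGJibhnh2ibysqtuFIAEhJEUAAFIQAAAAAAAAAAAAABRmZnmFN3RGY0aKrbdTNEchAAAAIAAAAAAAAAAAAAAAATZlaHVneqp1iGaIVVQjQzAAAAAAAAAAAAAAAAAAAAAAE2mWZXipqWdYYBEAAzA2cgAAEgAAAAAAAAAAAAAAAAAAIzAml4vbmIQREAABJEMSAAATIAAAAAAAAAAAAAAAAAAAABRXi7qlMBEyAAABAAABAUQwAAAAAAAAAAAAAAAAAAACeYeKu5hRJEAAAAAAABR4YgAAAAAAAAAAAAAAAAAAATd1d5YyJTVjAAAAAAAQEWukEAAAAAAAAAAAAAAAAAASRVM2QQAANlYjMgAAAAEAIjQxAAAAAAAAAAAAAAAAABNWIiIAAAABI2hlEAAAAAABM0MQAAAAAAAAAAAAAAAAJ4dkQQAAAAAAMzEAAAABIQABVGMQAAAAAAAAAAAAAAJ2Q1ZSAAAAAAAAABEBETaFEAEVd1IQAAAAAAAAAAAAE2MAFkIAAAAAAAAAERSImHcgAll4ZCAAAAAAAAAAAAAUQQARAiAAAAAAABV1IUqnh2MTh3d1IQAAAAAAAAAAASEAA1MAIxJEMQARWLqbq8696XiDMlUyIAAAAAAAAAA2UxJoZDMRRkRVMiad3v3N7v/uuHQQAAERAAAAAAAAAURCBWNWcwAAJFZmfdzN/8d53dvLqFIAAAAAAAAAAAAAECRnZTViAAAAEzfd/O7JlmZ5zv/adTESIRAAAAAAABIiNWZnhiAAAAAAFHZoq7mIYySM7sZ3iJhSEAAAAAASV2d4dVRBAAAAAAAAEQFEFXq5VZ3ZdoeJh3YQAAAAASRXqZZUEQAAABAAAAEAAAABRTVVV3iOqZh1d0IBAAEjRWZmMzUgAAEQAAAAARAAAANBNmMzWs7tm7tnuHd1Z3aKhEhVMzAAARM1AAAAEAAAAlQhMAAol5y+3bia3Lqsu82pdXRBAAACNIgwAAAAAAAAFGQxATNziYi7mIq83c27uqaHZDEAAAA0VEEBEAAAAAAAARNHcQeIlCaama28zcqIm3IBIREAAREAACMhAAAAAAAAAkI2WHqqms3cqJq9//3LhBAyNFMkEAAAAAAAAAAAAAAAACa2Rb7M3Zh2d5rM3tyoh0IURWRQAAAAAAAAAAAAAAAAJoEBVGmHl1VZhoq3WJzbZBJHhSAAEgAAAAAAAAAAADESEjIAABIjZnd4Z1JXvKhlZXqYUxAUYgAAAAAAAAADQgADMAAAABVCNmioIjaYlmRVR6qJMjRUIAAAAAAAAAQgAAAAAAAAAAABMiERJDRnVlNXis3dq3QRAAAAABRpkwABAAAAAAAAAAAAEAAAAWdkSERYhYzcumRGd3dWic2zABAAAAAAAAAAAAAAAAAAEjRnh1NURYd4l4nf//uVN2IAAAAAAAAAAAAAAAAAAAABE0IhIiABIRFHrO/+rKpiIQAAAAAAAAAAAAAAAAAAAAAkREIREAAAESKLu4ZVRBAAAAAAAAAAAAAAAAAAAAAAADRFMwAAASNVRVZ4eadlQQAAAAAAAAAAAAAAAAAAAAAAJEZ0AAAAAnp2Vme8phAAAAAAAAAAAAAAAAAAAAAAAAABEQEQAAETNJqGVndkEAEAAAAAAAAAAAAAAAAAAAAAAAABACNDEQJVi5dUIRIgAAAAAAAAAAAAAAAAAAAAAAAAAAAAEzIiV0eIl1UhJGEAAAAAAAAAAAAAAAAAAAAAAAAAAAABIRESZ5hmdGRCAAAAAAABAAAAAAAAAAAAAAAAAAAAAAABEREliHZjJCAAAAAAABEAAAAAAAAAAAAAAAAAAAAAAAAAABaYdSEBAAAAAAAAEyAAAAAAAAIhAAAQAAAAAAAAAQABIkhlMAEgAAAAAAEmQQAAAAABNmhUIRAAAAAAAAACRGh3dkEiATUzEAAAE1ZCAAAAABIzR4iGMBERATMQAEZ6u4RFMSMiRkMzNUVlZjIAAAAjNEITqEIxAAEzMhETR6vLlmQhEzN2ZWeHeM7GUhAAABNGVEYhEAAAAlZTIjhpyoQRFXiqiIu3qnes3thzEAAAEjJpdEMAExABEiMjMVeKQ0VTSXqpqa61d4u6xTQgAAAREREQAWdmh1EAAiAAE0IBEhJFdWZVeauZt5lzIiEAATMhAAAAWHRXUgAAAAABABEiEiEAEgEli82HQ0EmiGRWZoggIgM2MRMyAAAAEzAAAAAQNQAAEkmr25YjGImu/s7Lztmdp2ZpgyMgACZ1IAAAAAEAAAATeKiKplEmua7v//zP/8vclrunMTMjd1IQAAABAAAAAABXdmRVQlaHnP7e/97//cqWRGVEI0dRABEAA0MgAAAAAAAiQxESJFiaqp7//v//63UhFJuYUyIAIgAAEQAAAAAAABAAAAATe4p6mN///+67uphqqYIRAAAAAAAAAAAAATMQAAAAAh"/>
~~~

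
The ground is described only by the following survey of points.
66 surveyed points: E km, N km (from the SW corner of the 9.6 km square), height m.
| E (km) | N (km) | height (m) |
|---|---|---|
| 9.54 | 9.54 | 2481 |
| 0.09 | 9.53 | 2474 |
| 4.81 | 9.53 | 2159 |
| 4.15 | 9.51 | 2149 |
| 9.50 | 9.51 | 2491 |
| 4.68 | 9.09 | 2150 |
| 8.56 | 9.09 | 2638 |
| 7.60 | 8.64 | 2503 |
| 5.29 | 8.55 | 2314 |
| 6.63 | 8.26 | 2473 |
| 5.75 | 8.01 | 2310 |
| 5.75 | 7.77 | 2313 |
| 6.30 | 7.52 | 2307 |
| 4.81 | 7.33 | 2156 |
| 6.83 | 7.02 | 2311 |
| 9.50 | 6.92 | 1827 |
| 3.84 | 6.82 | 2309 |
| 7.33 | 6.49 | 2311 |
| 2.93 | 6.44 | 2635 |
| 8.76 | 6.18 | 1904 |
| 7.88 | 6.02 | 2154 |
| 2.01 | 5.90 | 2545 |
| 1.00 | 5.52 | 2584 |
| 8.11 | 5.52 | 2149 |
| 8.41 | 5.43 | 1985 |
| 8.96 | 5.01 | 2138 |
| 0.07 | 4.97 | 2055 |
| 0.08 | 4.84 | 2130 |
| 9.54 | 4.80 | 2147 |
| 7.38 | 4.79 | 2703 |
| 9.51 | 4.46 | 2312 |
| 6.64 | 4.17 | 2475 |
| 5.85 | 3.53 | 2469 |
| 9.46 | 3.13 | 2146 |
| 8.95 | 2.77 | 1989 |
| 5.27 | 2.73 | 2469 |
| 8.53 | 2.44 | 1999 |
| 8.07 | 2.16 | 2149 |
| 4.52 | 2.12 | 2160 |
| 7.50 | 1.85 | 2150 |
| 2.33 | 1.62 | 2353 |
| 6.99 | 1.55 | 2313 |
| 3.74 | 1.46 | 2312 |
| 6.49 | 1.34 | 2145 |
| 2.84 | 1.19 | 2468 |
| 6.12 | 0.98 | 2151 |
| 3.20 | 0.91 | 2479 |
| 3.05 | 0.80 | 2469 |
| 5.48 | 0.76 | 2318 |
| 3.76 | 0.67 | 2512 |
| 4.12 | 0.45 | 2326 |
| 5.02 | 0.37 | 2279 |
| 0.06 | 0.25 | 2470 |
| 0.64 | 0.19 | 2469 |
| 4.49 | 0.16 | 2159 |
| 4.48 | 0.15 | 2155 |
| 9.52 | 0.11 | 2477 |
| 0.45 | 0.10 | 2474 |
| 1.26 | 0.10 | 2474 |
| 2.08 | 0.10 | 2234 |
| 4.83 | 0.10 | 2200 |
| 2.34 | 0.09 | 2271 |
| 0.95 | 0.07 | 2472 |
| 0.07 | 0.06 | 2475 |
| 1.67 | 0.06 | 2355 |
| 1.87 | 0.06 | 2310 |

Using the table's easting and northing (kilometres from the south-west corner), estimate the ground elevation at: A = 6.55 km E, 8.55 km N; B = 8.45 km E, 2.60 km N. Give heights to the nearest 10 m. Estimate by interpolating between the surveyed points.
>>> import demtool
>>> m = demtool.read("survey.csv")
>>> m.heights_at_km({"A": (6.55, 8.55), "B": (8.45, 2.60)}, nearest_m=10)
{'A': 2470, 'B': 2120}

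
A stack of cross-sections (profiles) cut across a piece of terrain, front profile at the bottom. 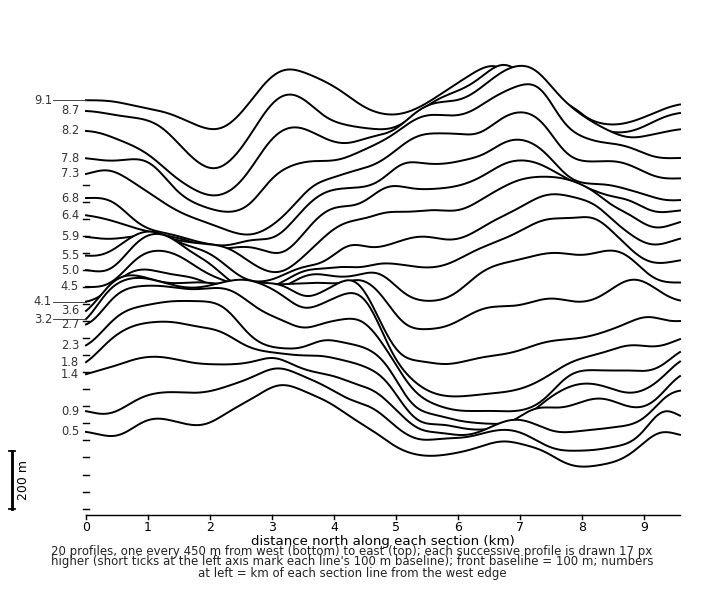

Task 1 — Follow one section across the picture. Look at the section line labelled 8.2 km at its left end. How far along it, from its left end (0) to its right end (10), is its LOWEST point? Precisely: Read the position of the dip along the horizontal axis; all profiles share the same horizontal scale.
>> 2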